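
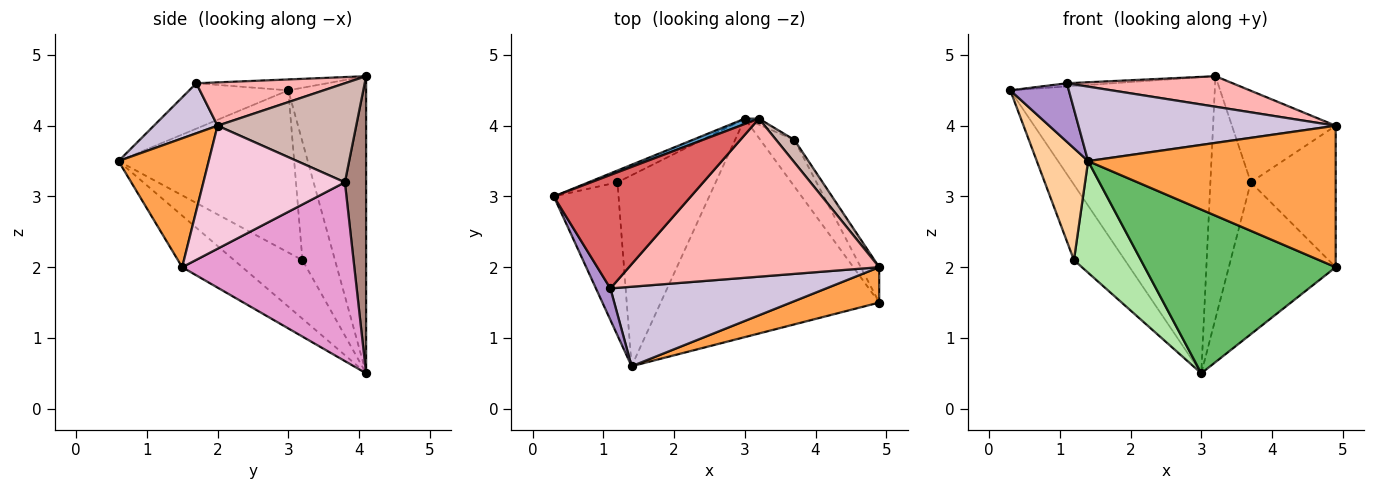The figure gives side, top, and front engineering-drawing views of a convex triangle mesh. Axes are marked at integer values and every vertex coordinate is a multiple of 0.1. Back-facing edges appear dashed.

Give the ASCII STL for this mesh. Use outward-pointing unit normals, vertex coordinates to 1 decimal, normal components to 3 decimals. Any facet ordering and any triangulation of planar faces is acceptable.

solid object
 facet normal -0.356 0.934 0.017
  outer loop
   vertex 3.0 4.1 0.5
   vertex 0.3 3.0 4.5
   vertex 3.2 4.1 4.7
  endloop
 endfacet
 facet normal -0.534 0.835 -0.131
  outer loop
   vertex 1.2 3.2 2.1
   vertex 0.3 3.0 4.5
   vertex 3.0 4.1 0.5
  endloop
 endfacet
 facet normal 0.333 -0.915 0.229
  outer loop
   vertex 1.4 0.6 3.5
   vertex 4.9 1.5 2.0
   vertex 4.9 2.0 4.0
  endloop
 endfacet
 facet normal -0.896 -0.262 -0.358
  outer loop
   vertex 1.4 0.6 3.5
   vertex 0.3 3.0 4.5
   vertex 1.2 3.2 2.1
  endloop
 endfacet
 facet normal -0.186 -0.589 -0.786
  outer loop
   vertex 1.4 0.6 3.5
   vertex 3.0 4.1 0.5
   vertex 4.9 1.5 2.0
  endloop
 endfacet
 facet normal -0.458 -0.449 -0.768
  outer loop
   vertex 1.4 0.6 3.5
   vertex 1.2 3.2 2.1
   vertex 3.0 4.1 0.5
  endloop
 endfacet
 facet normal -0.079 0.028 0.996
  outer loop
   vertex 1.1 1.7 4.6
   vertex 3.2 4.1 4.7
   vertex 0.3 3.0 4.5
  endloop
 endfacet
 facet normal 0.168 -0.187 0.968
  outer loop
   vertex 1.1 1.7 4.6
   vertex 4.9 2.0 4.0
   vertex 3.2 4.1 4.7
  endloop
 endfacet
 facet normal -0.830 -0.491 0.264
  outer loop
   vertex 1.1 1.7 4.6
   vertex 0.3 3.0 4.5
   vertex 1.4 0.6 3.5
  endloop
 endfacet
 facet normal 0.167 -0.674 0.720
  outer loop
   vertex 1.1 1.7 4.6
   vertex 1.4 0.6 3.5
   vertex 4.9 2.0 4.0
  endloop
 endfacet
 facet normal 0.465 0.885 -0.022
  outer loop
   vertex 3.7 3.8 3.2
   vertex 3.0 4.1 0.5
   vertex 3.2 4.1 4.7
  endloop
 endfacet
 facet normal 0.792 0.593 0.145
  outer loop
   vertex 3.7 3.8 3.2
   vertex 3.2 4.1 4.7
   vertex 4.9 2.0 4.0
  endloop
 endfacet
 facet normal 0.839 0.521 -0.160
  outer loop
   vertex 3.7 3.8 3.2
   vertex 4.9 1.5 2.0
   vertex 3.0 4.1 0.5
  endloop
 endfacet
 facet normal 0.850 0.510 -0.128
  outer loop
   vertex 3.7 3.8 3.2
   vertex 4.9 2.0 4.0
   vertex 4.9 1.5 2.0
  endloop
 endfacet
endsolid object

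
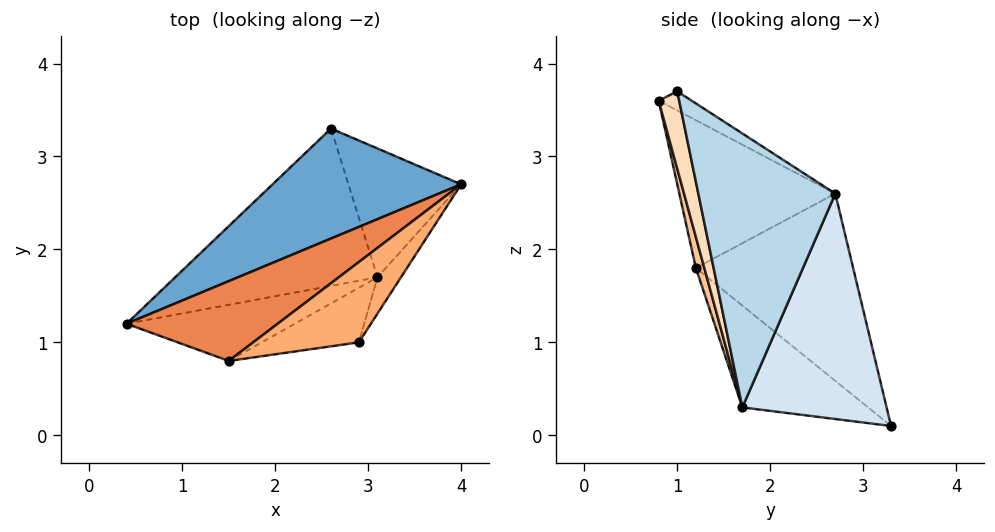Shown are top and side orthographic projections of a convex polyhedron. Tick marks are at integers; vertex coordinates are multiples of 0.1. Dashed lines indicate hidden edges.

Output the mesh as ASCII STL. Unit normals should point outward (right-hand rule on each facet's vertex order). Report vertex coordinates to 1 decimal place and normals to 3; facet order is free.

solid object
 facet normal -0.427 0.795 0.430
  outer loop
   vertex 2.6 3.3 0.1
   vertex 0.4 1.2 1.8
   vertex 4.0 2.7 2.6
  endloop
 endfacet
 facet normal -0.436 -0.244 -0.866
  outer loop
   vertex 3.1 1.7 0.3
   vertex 0.4 1.2 1.8
   vertex 2.6 3.3 0.1
  endloop
 endfacet
 facet normal 0.816 -0.573 -0.070
  outer loop
   vertex 3.1 1.7 0.3
   vertex 4.0 2.7 2.6
   vertex 2.9 1.0 3.7
  endloop
 endfacet
 facet normal 0.873 0.218 -0.436
  outer loop
   vertex 3.1 1.7 0.3
   vertex 2.6 3.3 0.1
   vertex 4.0 2.7 2.6
  endloop
 endfacet
 facet normal -0.427 0.792 0.437
  outer loop
   vertex 1.5 0.8 3.6
   vertex 4.0 2.7 2.6
   vertex 0.4 1.2 1.8
  endloop
 endfacet
 facet normal -0.142 0.601 0.787
  outer loop
   vertex 1.5 0.8 3.6
   vertex 2.9 1.0 3.7
   vertex 4.0 2.7 2.6
  endloop
 endfacet
 facet normal 0.045 -0.969 -0.243
  outer loop
   vertex 1.5 0.8 3.6
   vertex 0.4 1.2 1.8
   vertex 3.1 1.7 0.3
  endloop
 endfacet
 facet normal 0.152 -0.970 -0.191
  outer loop
   vertex 1.5 0.8 3.6
   vertex 3.1 1.7 0.3
   vertex 2.9 1.0 3.7
  endloop
 endfacet
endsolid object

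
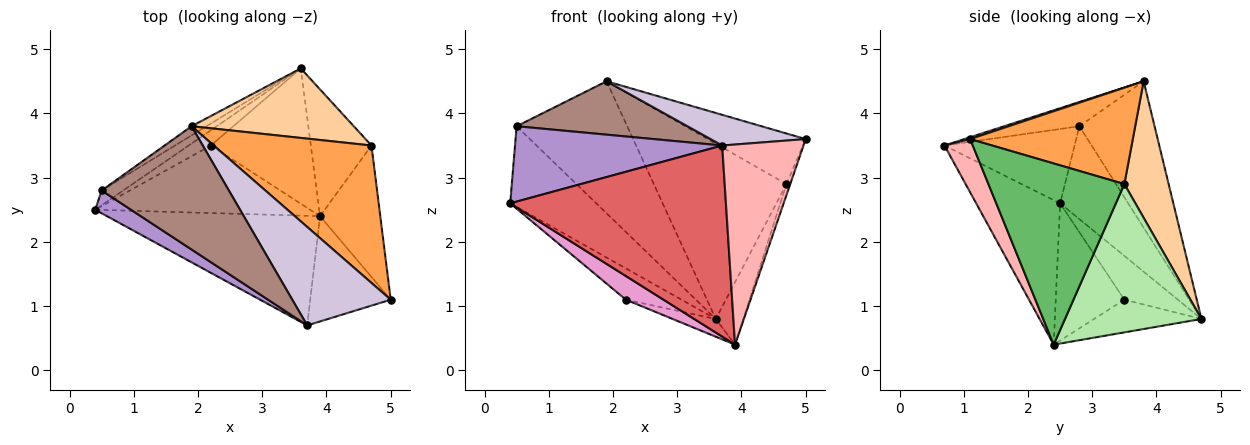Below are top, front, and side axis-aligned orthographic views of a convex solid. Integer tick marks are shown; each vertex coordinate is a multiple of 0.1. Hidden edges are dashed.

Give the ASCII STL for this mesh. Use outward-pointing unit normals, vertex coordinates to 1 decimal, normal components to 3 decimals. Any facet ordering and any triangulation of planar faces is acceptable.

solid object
 facet normal -0.614 0.776 -0.143
  outer loop
   vertex 0.5 2.8 3.8
   vertex 3.6 4.7 0.8
   vertex 0.4 2.5 2.6
  endloop
 endfacet
 facet normal -0.561 0.826 -0.057
  outer loop
   vertex 0.5 2.8 3.8
   vertex 1.9 3.8 4.5
   vertex 3.6 4.7 0.8
  endloop
 endfacet
 facet normal 0.497 0.300 0.814
  outer loop
   vertex 4.7 3.5 2.9
   vertex 1.9 3.8 4.5
   vertex 5.0 1.1 3.6
  endloop
 endfacet
 facet normal 0.296 0.888 0.352
  outer loop
   vertex 4.7 3.5 2.9
   vertex 3.6 4.7 0.8
   vertex 1.9 3.8 4.5
  endloop
 endfacet
 facet normal 0.949 0.027 -0.315
  outer loop
   vertex 4.7 3.5 2.9
   vertex 5.0 1.1 3.6
   vertex 3.9 2.4 0.4
  endloop
 endfacet
 facet normal 0.910 0.183 -0.372
  outer loop
   vertex 4.7 3.5 2.9
   vertex 3.9 2.4 0.4
   vertex 3.6 4.7 0.8
  endloop
 endfacet
 facet normal -0.320 -0.822 -0.471
  outer loop
   vertex 3.7 0.7 3.5
   vertex 0.4 2.5 2.6
   vertex 3.9 2.4 0.4
  endloop
 endfacet
 facet normal 0.294 -0.846 -0.445
  outer loop
   vertex 3.7 0.7 3.5
   vertex 3.9 2.4 0.4
   vertex 5.0 1.1 3.6
  endloop
 endfacet
 facet normal -0.515 -0.820 0.248
  outer loop
   vertex 3.7 0.7 3.5
   vertex 0.5 2.8 3.8
   vertex 0.4 2.5 2.6
  endloop
 endfacet
 facet normal 0.018 -0.297 0.955
  outer loop
   vertex 3.7 0.7 3.5
   vertex 5.0 1.1 3.6
   vertex 1.9 3.8 4.5
  endloop
 endfacet
 facet normal -0.172 -0.392 0.904
  outer loop
   vertex 3.7 0.7 3.5
   vertex 1.9 3.8 4.5
   vertex 0.5 2.8 3.8
  endloop
 endfacet
 facet normal -0.654 0.680 -0.331
  outer loop
   vertex 2.2 3.5 1.1
   vertex 0.4 2.5 2.6
   vertex 3.6 4.7 0.8
  endloop
 endfacet
 facet normal -0.516 -0.283 -0.808
  outer loop
   vertex 2.2 3.5 1.1
   vertex 3.9 2.4 0.4
   vertex 0.4 2.5 2.6
  endloop
 endfacet
 facet normal -0.308 0.124 -0.943
  outer loop
   vertex 2.2 3.5 1.1
   vertex 3.6 4.7 0.8
   vertex 3.9 2.4 0.4
  endloop
 endfacet
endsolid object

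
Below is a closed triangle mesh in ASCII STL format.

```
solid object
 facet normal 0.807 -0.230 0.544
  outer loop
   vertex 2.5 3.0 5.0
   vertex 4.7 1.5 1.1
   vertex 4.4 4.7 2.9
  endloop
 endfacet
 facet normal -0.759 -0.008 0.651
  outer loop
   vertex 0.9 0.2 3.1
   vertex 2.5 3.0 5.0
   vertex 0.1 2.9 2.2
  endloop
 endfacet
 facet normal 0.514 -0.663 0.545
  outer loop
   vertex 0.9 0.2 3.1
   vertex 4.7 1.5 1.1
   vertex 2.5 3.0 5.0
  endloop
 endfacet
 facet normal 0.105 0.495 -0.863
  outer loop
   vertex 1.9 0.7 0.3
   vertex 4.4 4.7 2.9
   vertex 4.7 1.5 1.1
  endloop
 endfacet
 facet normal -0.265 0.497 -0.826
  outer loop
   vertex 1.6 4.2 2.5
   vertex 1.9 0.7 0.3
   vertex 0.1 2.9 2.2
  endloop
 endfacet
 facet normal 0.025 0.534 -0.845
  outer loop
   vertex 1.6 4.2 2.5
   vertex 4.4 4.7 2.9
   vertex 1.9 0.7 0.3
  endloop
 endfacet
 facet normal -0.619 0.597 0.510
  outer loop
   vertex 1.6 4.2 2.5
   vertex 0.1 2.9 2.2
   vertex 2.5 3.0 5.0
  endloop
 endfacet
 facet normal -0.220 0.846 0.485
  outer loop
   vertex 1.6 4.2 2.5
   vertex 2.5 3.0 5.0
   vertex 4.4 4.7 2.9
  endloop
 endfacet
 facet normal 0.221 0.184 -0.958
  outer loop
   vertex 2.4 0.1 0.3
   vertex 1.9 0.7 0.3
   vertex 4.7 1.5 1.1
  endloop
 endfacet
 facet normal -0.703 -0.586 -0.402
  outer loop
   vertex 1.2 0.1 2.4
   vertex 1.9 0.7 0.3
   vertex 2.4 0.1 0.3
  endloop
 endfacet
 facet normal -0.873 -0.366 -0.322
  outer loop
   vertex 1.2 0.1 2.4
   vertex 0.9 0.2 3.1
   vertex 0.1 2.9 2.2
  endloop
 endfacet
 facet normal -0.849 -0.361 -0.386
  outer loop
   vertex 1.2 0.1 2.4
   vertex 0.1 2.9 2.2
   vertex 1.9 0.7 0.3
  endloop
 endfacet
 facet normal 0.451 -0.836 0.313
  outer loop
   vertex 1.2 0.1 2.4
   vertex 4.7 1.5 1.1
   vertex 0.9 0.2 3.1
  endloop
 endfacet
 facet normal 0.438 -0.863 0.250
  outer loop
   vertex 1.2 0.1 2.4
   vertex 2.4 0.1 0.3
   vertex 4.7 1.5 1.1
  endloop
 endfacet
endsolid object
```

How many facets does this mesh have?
14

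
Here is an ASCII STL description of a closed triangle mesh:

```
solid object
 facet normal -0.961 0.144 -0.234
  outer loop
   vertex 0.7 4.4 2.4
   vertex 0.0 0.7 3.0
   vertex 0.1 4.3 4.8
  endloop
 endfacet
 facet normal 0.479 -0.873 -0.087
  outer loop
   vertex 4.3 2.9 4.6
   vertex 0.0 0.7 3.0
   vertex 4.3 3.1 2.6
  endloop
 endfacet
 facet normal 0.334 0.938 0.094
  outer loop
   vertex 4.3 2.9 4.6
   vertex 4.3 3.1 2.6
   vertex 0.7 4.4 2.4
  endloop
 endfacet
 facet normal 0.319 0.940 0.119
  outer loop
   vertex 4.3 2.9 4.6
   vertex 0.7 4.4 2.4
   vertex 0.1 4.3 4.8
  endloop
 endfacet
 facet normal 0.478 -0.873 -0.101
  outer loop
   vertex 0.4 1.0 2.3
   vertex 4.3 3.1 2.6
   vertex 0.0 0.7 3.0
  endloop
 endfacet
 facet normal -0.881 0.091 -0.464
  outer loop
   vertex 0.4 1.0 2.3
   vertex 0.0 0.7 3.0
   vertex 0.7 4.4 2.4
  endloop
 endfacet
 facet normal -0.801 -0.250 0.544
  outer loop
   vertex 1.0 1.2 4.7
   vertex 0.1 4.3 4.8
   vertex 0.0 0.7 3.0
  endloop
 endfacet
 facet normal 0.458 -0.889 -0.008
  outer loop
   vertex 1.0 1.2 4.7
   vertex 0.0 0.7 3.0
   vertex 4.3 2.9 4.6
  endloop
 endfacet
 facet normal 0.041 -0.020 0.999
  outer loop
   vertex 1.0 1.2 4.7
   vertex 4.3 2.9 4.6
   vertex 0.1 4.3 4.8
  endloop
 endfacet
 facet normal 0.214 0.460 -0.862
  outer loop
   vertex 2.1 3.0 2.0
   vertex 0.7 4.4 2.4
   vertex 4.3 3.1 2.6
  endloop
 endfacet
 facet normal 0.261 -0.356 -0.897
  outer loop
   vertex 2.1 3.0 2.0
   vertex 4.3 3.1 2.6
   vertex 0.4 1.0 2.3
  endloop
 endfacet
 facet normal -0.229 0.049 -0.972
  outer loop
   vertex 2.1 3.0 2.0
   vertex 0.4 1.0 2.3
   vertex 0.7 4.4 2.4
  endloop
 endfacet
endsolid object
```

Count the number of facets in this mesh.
12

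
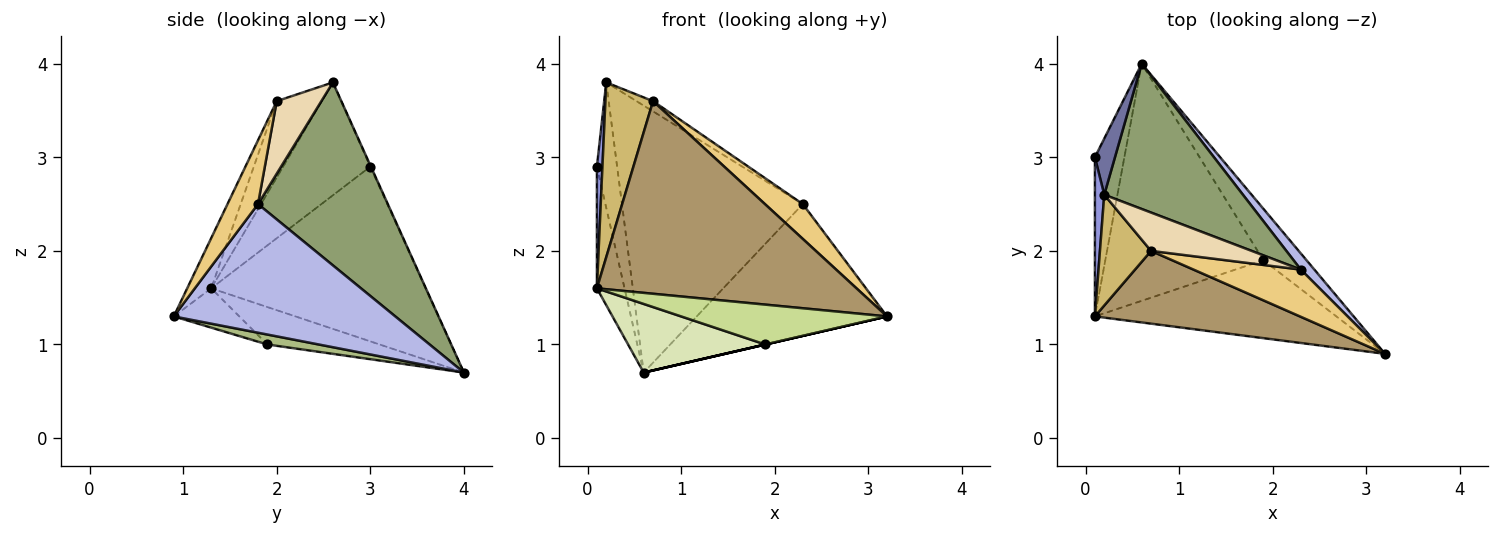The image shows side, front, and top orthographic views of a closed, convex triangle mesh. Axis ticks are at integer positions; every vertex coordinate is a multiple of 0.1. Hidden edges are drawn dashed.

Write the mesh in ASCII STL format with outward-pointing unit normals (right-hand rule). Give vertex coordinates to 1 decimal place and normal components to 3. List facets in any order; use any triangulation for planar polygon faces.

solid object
 facet normal -0.027 0.912 0.409
  outer loop
   vertex 0.2 2.6 3.8
   vertex 0.6 4.0 0.7
   vertex 0.1 3.0 2.9
  endloop
 endfacet
 facet normal -0.978 0.126 -0.165
  outer loop
   vertex 0.1 1.3 1.6
   vertex 0.1 3.0 2.9
   vertex 0.6 4.0 0.7
  endloop
 endfacet
 facet normal -0.995 -0.063 0.082
  outer loop
   vertex 0.1 1.3 1.6
   vertex 0.2 2.6 3.8
   vertex 0.1 3.0 2.9
  endloop
 endfacet
 facet normal 0.756 0.650 0.080
  outer loop
   vertex 2.3 1.8 2.5
   vertex 3.2 0.9 1.3
   vertex 0.6 4.0 0.7
  endloop
 endfacet
 facet normal 0.533 0.743 0.404
  outer loop
   vertex 2.3 1.8 2.5
   vertex 0.6 4.0 0.7
   vertex 0.2 2.6 3.8
  endloop
 endfacet
 facet normal 0.225 0.000 -0.974
  outer loop
   vertex 1.9 1.9 1.0
   vertex 0.6 4.0 0.7
   vertex 3.2 0.9 1.3
  endloop
 endfacet
 facet normal -0.143 -0.451 -0.881
  outer loop
   vertex 1.9 1.9 1.0
   vertex 3.2 0.9 1.3
   vertex 0.1 1.3 1.6
  endloop
 endfacet
 facet normal -0.222 -0.271 -0.937
  outer loop
   vertex 1.9 1.9 1.0
   vertex 0.1 1.3 1.6
   vertex 0.6 4.0 0.7
  endloop
 endfacet
 facet normal -0.086 -0.932 0.352
  outer loop
   vertex 0.7 2.0 3.6
   vertex 0.1 1.3 1.6
   vertex 3.2 0.9 1.3
  endloop
 endfacet
 facet normal -0.624 -0.660 0.418
  outer loop
   vertex 0.7 2.0 3.6
   vertex 0.2 2.6 3.8
   vertex 0.1 1.3 1.6
  endloop
 endfacet
 facet normal 0.432 -0.536 0.726
  outer loop
   vertex 0.7 2.0 3.6
   vertex 3.2 0.9 1.3
   vertex 2.3 1.8 2.5
  endloop
 endfacet
 facet normal 0.572 0.212 0.793
  outer loop
   vertex 0.7 2.0 3.6
   vertex 2.3 1.8 2.5
   vertex 0.2 2.6 3.8
  endloop
 endfacet
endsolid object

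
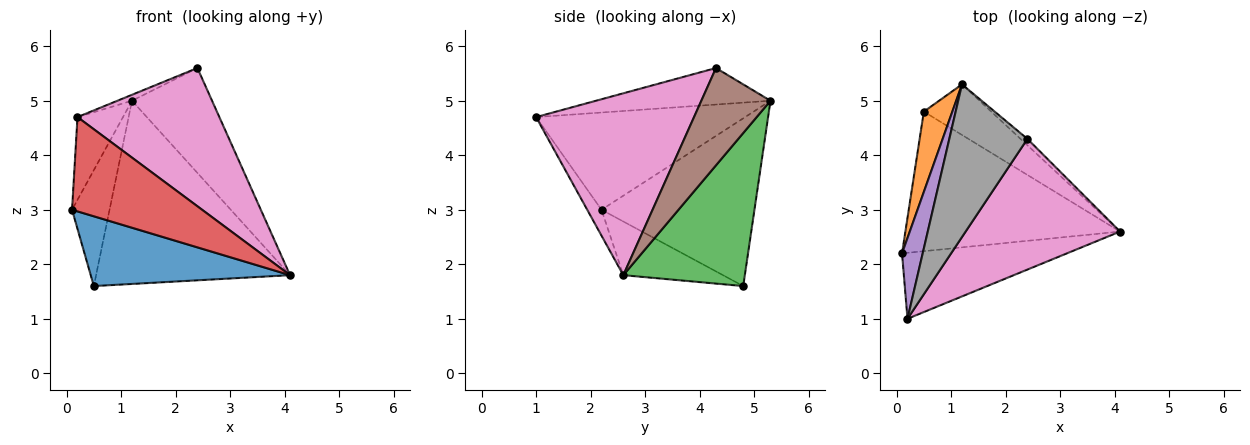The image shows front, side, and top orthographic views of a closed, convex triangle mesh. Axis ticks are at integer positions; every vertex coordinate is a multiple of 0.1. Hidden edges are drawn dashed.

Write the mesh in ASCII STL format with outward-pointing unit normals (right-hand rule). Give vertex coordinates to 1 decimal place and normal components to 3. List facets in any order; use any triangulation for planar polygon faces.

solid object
 facet normal -0.218 -0.436 -0.873
  outer loop
   vertex 0.5 4.8 1.6
   vertex 4.1 2.6 1.8
   vertex 0.1 2.2 3.0
  endloop
 endfacet
 facet normal -0.958 0.235 0.163
  outer loop
   vertex 0.5 4.8 1.6
   vertex 0.1 2.2 3.0
   vertex 1.2 5.3 5.0
  endloop
 endfacet
 facet normal 0.517 0.825 -0.228
  outer loop
   vertex 0.5 4.8 1.6
   vertex 1.2 5.3 5.0
   vertex 4.1 2.6 1.8
  endloop
 endfacet
 facet normal -0.090 -0.816 -0.571
  outer loop
   vertex 0.2 1.0 4.7
   vertex 0.1 2.2 3.0
   vertex 4.1 2.6 1.8
  endloop
 endfacet
 facet normal -0.957 0.208 0.203
  outer loop
   vertex 0.2 1.0 4.7
   vertex 1.2 5.3 5.0
   vertex 0.1 2.2 3.0
  endloop
 endfacet
 facet normal 0.653 0.756 -0.046
  outer loop
   vertex 2.4 4.3 5.6
   vertex 4.1 2.6 1.8
   vertex 1.2 5.3 5.0
  endloop
 endfacet
 facet normal 0.629 -0.565 0.534
  outer loop
   vertex 2.4 4.3 5.6
   vertex 0.2 1.0 4.7
   vertex 4.1 2.6 1.8
  endloop
 endfacet
 facet normal -0.423 0.035 0.905
  outer loop
   vertex 2.4 4.3 5.6
   vertex 1.2 5.3 5.0
   vertex 0.2 1.0 4.7
  endloop
 endfacet
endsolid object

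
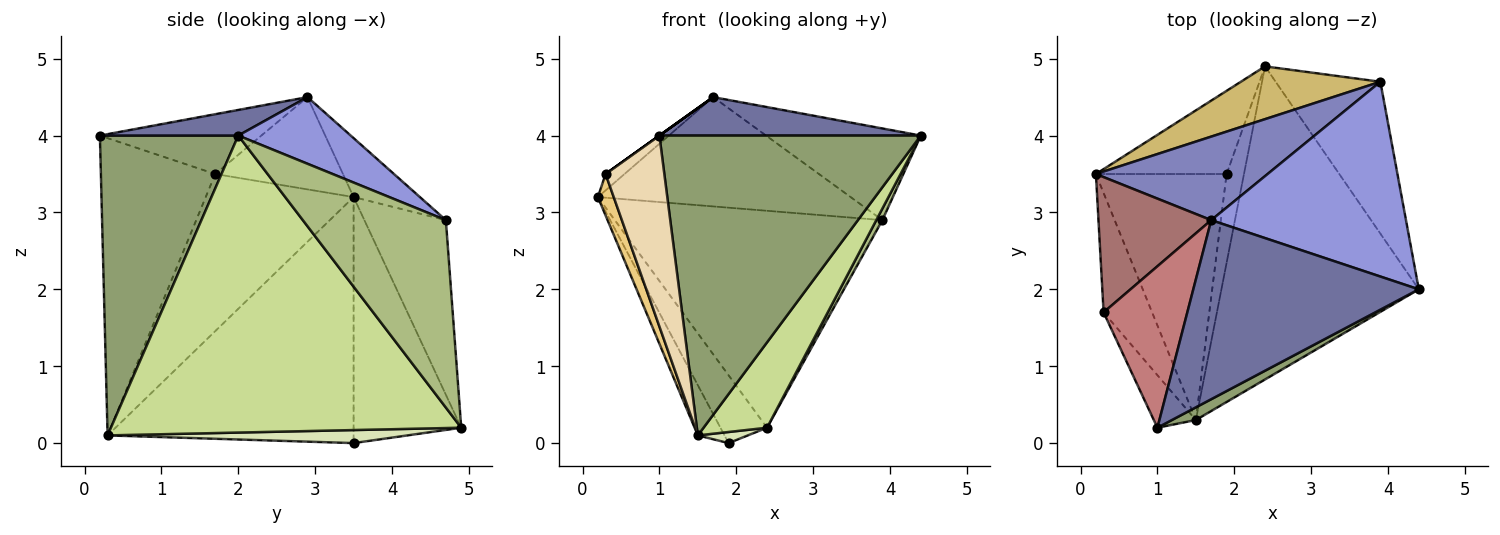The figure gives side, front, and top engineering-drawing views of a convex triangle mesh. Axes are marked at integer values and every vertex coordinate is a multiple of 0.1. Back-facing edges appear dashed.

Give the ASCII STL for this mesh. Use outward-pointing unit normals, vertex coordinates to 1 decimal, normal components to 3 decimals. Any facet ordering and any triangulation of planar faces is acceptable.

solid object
 facet normal 0.110 -0.209 0.972
  outer loop
   vertex 1.7 2.9 4.5
   vertex 1.0 0.2 4.0
   vertex 4.4 2.0 4.0
  endloop
 endfacet
 facet normal -0.204 0.778 0.594
  outer loop
   vertex 1.7 2.9 4.5
   vertex 3.9 4.7 2.9
   vertex 0.2 3.5 3.2
  endloop
 endfacet
 facet normal 0.296 0.407 0.864
  outer loop
   vertex 1.7 2.9 4.5
   vertex 4.4 2.0 4.0
   vertex 3.9 4.7 2.9
  endloop
 endfacet
 facet normal -0.879 0.095 -0.467
  outer loop
   vertex 1.5 0.3 0.1
   vertex 0.2 3.5 3.2
   vertex 1.9 3.5 0.0
  endloop
 endfacet
 facet normal 0.468 -0.883 0.037
  outer loop
   vertex 1.5 0.3 0.1
   vertex 4.4 2.0 4.0
   vertex 1.0 0.2 4.0
  endloop
 endfacet
 facet normal 0.872 -0.037 -0.487
  outer loop
   vertex 2.4 4.9 0.2
   vertex 3.9 4.7 2.9
   vertex 4.4 2.0 4.0
  endloop
 endfacet
 facet normal 0.824 -0.149 -0.547
  outer loop
   vertex 2.4 4.9 0.2
   vertex 4.4 2.0 4.0
   vertex 1.5 0.3 0.1
  endloop
 endfacet
 facet normal 0.597 -0.100 -0.796
  outer loop
   vertex 2.4 4.9 0.2
   vertex 1.5 0.3 0.1
   vertex 1.9 3.5 0.0
  endloop
 endfacet
 facet normal -0.825 0.357 -0.438
  outer loop
   vertex 2.4 4.9 0.2
   vertex 1.9 3.5 0.0
   vertex 0.2 3.5 3.2
  endloop
 endfacet
 facet normal -0.284 0.932 0.227
  outer loop
   vertex 2.4 4.9 0.2
   vertex 0.2 3.5 3.2
   vertex 3.9 4.7 2.9
  endloop
 endfacet
 facet normal -0.951 -0.102 -0.294
  outer loop
   vertex 0.3 1.7 3.5
   vertex 0.2 3.5 3.2
   vertex 1.5 0.3 0.1
  endloop
 endfacet
 facet normal -0.883 -0.453 -0.125
  outer loop
   vertex 0.3 1.7 3.5
   vertex 1.5 0.3 0.1
   vertex 1.0 0.2 4.0
  endloop
 endfacet
 facet normal -0.630 0.093 0.771
  outer loop
   vertex 0.3 1.7 3.5
   vertex 1.7 2.9 4.5
   vertex 0.2 3.5 3.2
  endloop
 endfacet
 facet normal -0.581 0.000 0.814
  outer loop
   vertex 0.3 1.7 3.5
   vertex 1.0 0.2 4.0
   vertex 1.7 2.9 4.5
  endloop
 endfacet
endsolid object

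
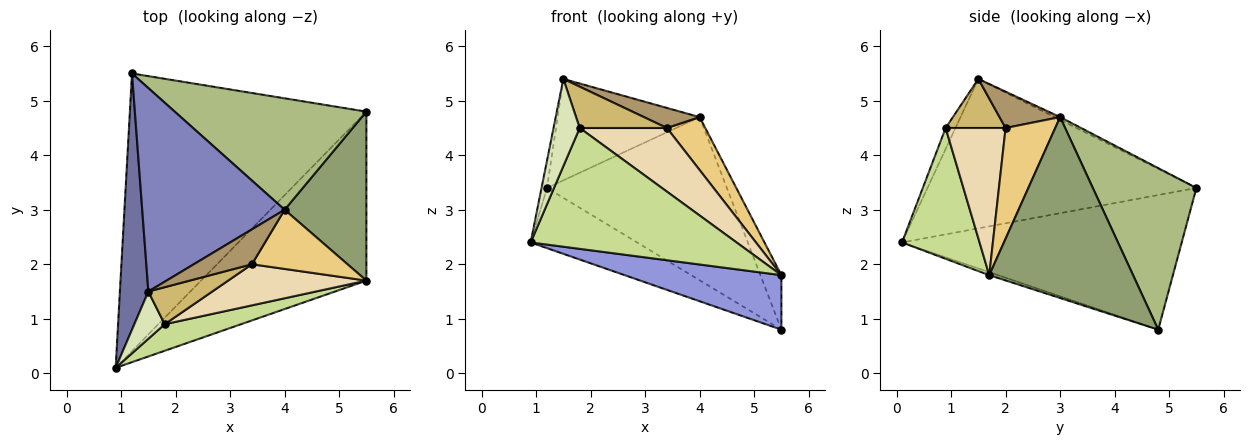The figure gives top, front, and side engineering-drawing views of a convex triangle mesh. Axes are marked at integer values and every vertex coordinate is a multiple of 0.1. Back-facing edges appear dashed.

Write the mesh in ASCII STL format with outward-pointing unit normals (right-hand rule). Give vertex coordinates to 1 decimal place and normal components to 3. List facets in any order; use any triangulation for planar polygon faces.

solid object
 facet normal -0.982 0.020 0.187
  outer loop
   vertex 1.5 1.5 5.4
   vertex 1.2 5.5 3.4
   vertex 0.9 0.1 2.4
  endloop
 endfacet
 facet normal -0.017 0.446 0.895
  outer loop
   vertex 4.0 3.0 4.7
   vertex 1.2 5.5 3.4
   vertex 1.5 1.5 5.4
  endloop
 endfacet
 facet normal -0.017 -0.307 -0.952
  outer loop
   vertex 5.5 4.8 0.8
   vertex 5.5 1.7 1.8
   vertex 0.9 0.1 2.4
  endloop
 endfacet
 facet normal -0.486 0.185 -0.854
  outer loop
   vertex 5.5 4.8 0.8
   vertex 0.9 0.1 2.4
   vertex 1.2 5.5 3.4
  endloop
 endfacet
 facet normal 0.903 0.132 0.408
  outer loop
   vertex 5.5 4.8 0.8
   vertex 4.0 3.0 4.7
   vertex 5.5 1.7 1.8
  endloop
 endfacet
 facet normal 0.429 0.746 0.509
  outer loop
   vertex 5.5 4.8 0.8
   vertex 1.2 5.5 3.4
   vertex 4.0 3.0 4.7
  endloop
 endfacet
 facet normal 0.345 -0.917 0.201
  outer loop
   vertex 1.8 0.9 4.5
   vertex 0.9 0.1 2.4
   vertex 5.5 1.7 1.8
  endloop
 endfacet
 facet normal -0.313 -0.835 0.452
  outer loop
   vertex 1.8 0.9 4.5
   vertex 1.5 1.5 5.4
   vertex 0.9 0.1 2.4
  endloop
 endfacet
 facet normal 0.476 -0.438 0.762
  outer loop
   vertex 3.4 2.0 4.5
   vertex 4.0 3.0 4.7
   vertex 1.5 1.5 5.4
  endloop
 endfacet
 facet normal 0.456 -0.663 0.594
  outer loop
   vertex 3.4 2.0 4.5
   vertex 1.5 1.5 5.4
   vertex 1.8 0.9 4.5
  endloop
 endfacet
 facet normal 0.653 -0.505 0.564
  outer loop
   vertex 3.4 2.0 4.5
   vertex 5.5 1.7 1.8
   vertex 4.0 3.0 4.7
  endloop
 endfacet
 facet normal 0.500 -0.727 0.470
  outer loop
   vertex 3.4 2.0 4.5
   vertex 1.8 0.9 4.5
   vertex 5.5 1.7 1.8
  endloop
 endfacet
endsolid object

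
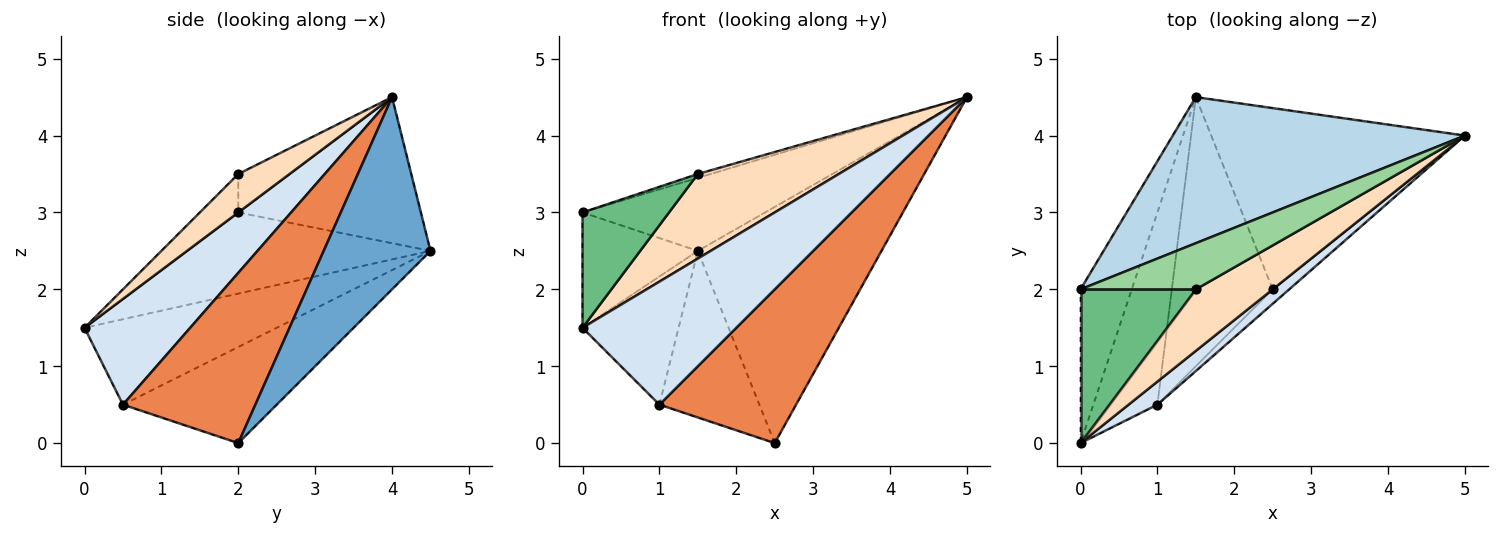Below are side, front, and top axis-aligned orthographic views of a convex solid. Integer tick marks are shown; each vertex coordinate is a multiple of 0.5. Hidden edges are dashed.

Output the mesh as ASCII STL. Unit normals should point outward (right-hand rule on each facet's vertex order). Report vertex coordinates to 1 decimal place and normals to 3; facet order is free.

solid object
 facet normal 0.419 0.720 -0.553
  outer loop
   vertex 2.5 2.0 0.0
   vertex 1.5 4.5 2.5
   vertex 5.0 4.0 4.5
  endloop
 endfacet
 facet normal -0.785 0.372 -0.496
  outer loop
   vertex 0.0 2.0 3.0
   vertex 1.5 4.5 2.5
   vertex 0.0 0.0 1.5
  endloop
 endfacet
 facet normal -0.408 0.408 0.816
  outer loop
   vertex 0.0 2.0 3.0
   vertex 5.0 4.0 4.5
   vertex 1.5 4.5 2.5
  endloop
 endfacet
 facet normal 0.560 -0.814 0.153
  outer loop
   vertex 1.0 0.5 0.5
   vertex 5.0 4.0 4.5
   vertex 0.0 0.0 1.5
  endloop
 endfacet
 facet normal 0.694 -0.717 -0.067
  outer loop
   vertex 1.0 0.5 0.5
   vertex 2.5 2.0 0.0
   vertex 5.0 4.0 4.5
  endloop
 endfacet
 facet normal -0.743 0.371 -0.557
  outer loop
   vertex 1.0 0.5 0.5
   vertex 0.0 0.0 1.5
   vertex 1.5 4.5 2.5
  endloop
 endfacet
 facet normal -0.629 0.409 -0.661
  outer loop
   vertex 1.0 0.5 0.5
   vertex 1.5 4.5 2.5
   vertex 2.5 2.0 0.0
  endloop
 endfacet
 facet normal 0.282 -0.776 0.564
  outer loop
   vertex 1.5 2.0 3.5
   vertex 0.0 0.0 1.5
   vertex 5.0 4.0 4.5
  endloop
 endfacet
 facet normal -0.258 -0.580 0.773
  outer loop
   vertex 1.5 2.0 3.5
   vertex 0.0 2.0 3.0
   vertex 0.0 0.0 1.5
  endloop
 endfacet
 facet normal -0.315 0.079 0.946
  outer loop
   vertex 1.5 2.0 3.5
   vertex 5.0 4.0 4.5
   vertex 0.0 2.0 3.0
  endloop
 endfacet
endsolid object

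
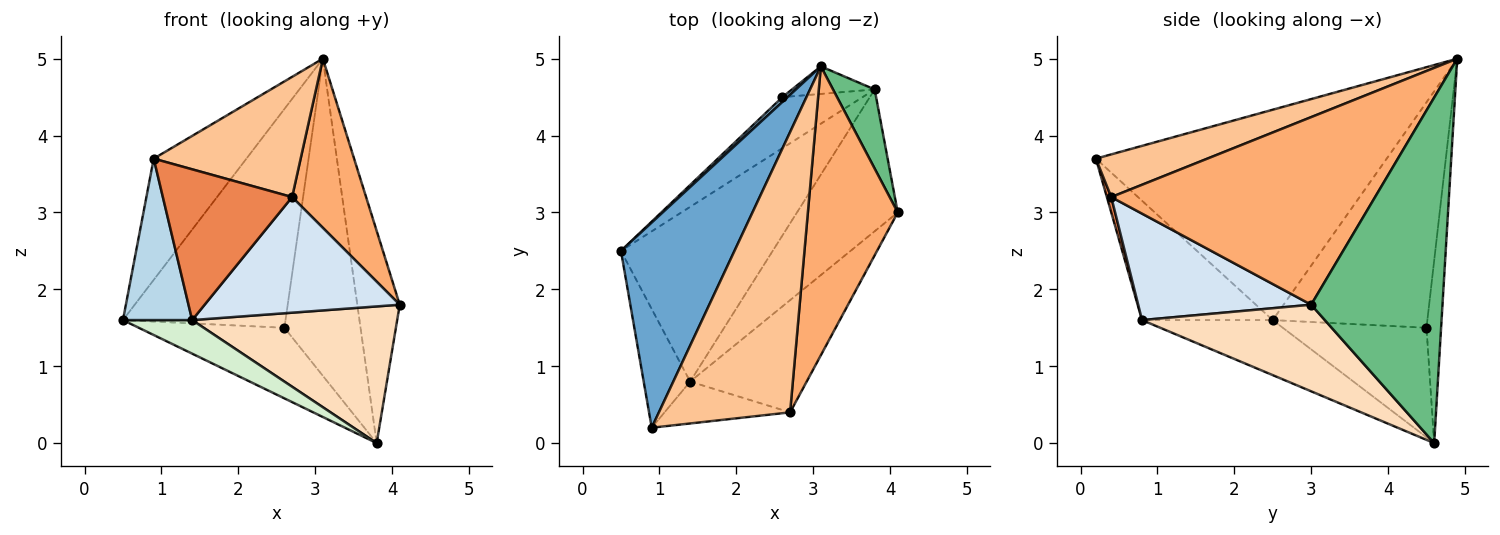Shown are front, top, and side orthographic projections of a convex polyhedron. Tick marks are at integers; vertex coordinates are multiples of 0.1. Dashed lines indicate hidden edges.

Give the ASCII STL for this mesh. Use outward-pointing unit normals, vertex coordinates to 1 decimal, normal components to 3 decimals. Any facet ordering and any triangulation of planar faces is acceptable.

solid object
 facet normal -0.847 0.270 0.457
  outer loop
   vertex 3.1 4.9 5.0
   vertex 0.5 2.5 1.6
   vertex 0.9 0.2 3.7
  endloop
 endfacet
 facet normal -0.689 0.724 0.016
  outer loop
   vertex 2.6 4.5 1.5
   vertex 0.5 2.5 1.6
   vertex 3.1 4.9 5.0
  endloop
 endfacet
 facet normal -0.836 -0.442 -0.325
  outer loop
   vertex 1.4 0.8 1.6
   vertex 0.9 0.2 3.7
   vertex 0.5 2.5 1.6
  endloop
 endfacet
 facet normal 0.537 -0.605 -0.588
  outer loop
   vertex 2.7 0.4 3.2
   vertex 1.4 0.8 1.6
   vertex 4.1 3.0 1.8
  endloop
 endfacet
 facet normal 0.033 -0.963 -0.267
  outer loop
   vertex 2.7 0.4 3.2
   vertex 0.9 0.2 3.7
   vertex 1.4 0.8 1.6
  endloop
 endfacet
 facet normal 0.874 -0.245 0.419
  outer loop
   vertex 2.7 0.4 3.2
   vertex 4.1 3.0 1.8
   vertex 3.1 4.9 5.0
  endloop
 endfacet
 facet normal 0.287 -0.378 0.880
  outer loop
   vertex 2.7 0.4 3.2
   vertex 3.1 4.9 5.0
   vertex 0.9 0.2 3.7
  endloop
 endfacet
 facet normal 0.526 -0.590 -0.612
  outer loop
   vertex 3.8 4.6 0.0
   vertex 4.1 3.0 1.8
   vertex 1.4 0.8 1.6
  endloop
 endfacet
 facet normal 0.945 0.306 0.114
  outer loop
   vertex 3.8 4.6 0.0
   vertex 3.1 4.9 5.0
   vertex 4.1 3.0 1.8
  endloop
 endfacet
 facet normal -0.188 0.979 -0.085
  outer loop
   vertex 3.8 4.6 0.0
   vertex 2.6 4.5 1.5
   vertex 3.1 4.9 5.0
  endloop
 endfacet
 facet normal -0.625 0.633 -0.457
  outer loop
   vertex 3.8 4.6 0.0
   vertex 0.5 2.5 1.6
   vertex 2.6 4.5 1.5
  endloop
 endfacet
 facet normal -0.336 -0.178 -0.925
  outer loop
   vertex 3.8 4.6 0.0
   vertex 1.4 0.8 1.6
   vertex 0.5 2.5 1.6
  endloop
 endfacet
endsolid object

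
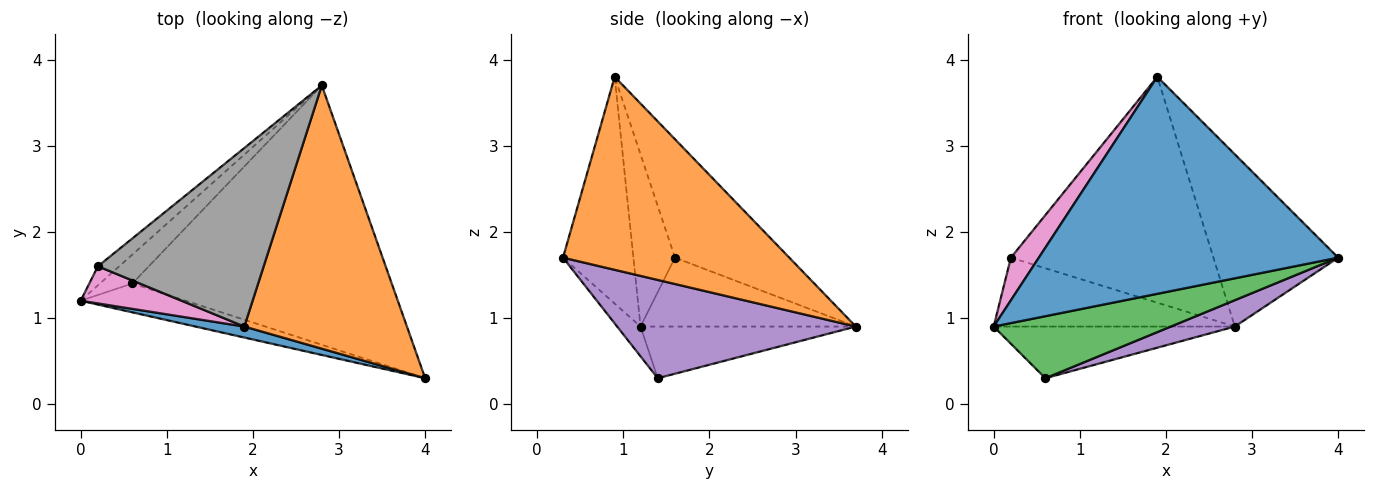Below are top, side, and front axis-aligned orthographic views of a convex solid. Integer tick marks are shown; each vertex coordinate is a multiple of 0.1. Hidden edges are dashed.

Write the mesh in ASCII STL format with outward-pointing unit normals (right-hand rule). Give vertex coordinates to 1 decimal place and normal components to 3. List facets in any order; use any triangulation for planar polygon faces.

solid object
 facet normal -0.229 -0.972 0.049
  outer loop
   vertex 1.9 0.9 3.8
   vertex 0.0 1.2 0.9
   vertex 4.0 0.3 1.7
  endloop
 endfacet
 facet normal 0.705 0.388 0.594
  outer loop
   vertex 1.9 0.9 3.8
   vertex 4.0 0.3 1.7
   vertex 2.8 3.7 0.9
  endloop
 endfacet
 facet normal -0.119 -0.900 -0.419
  outer loop
   vertex 0.6 1.4 0.3
   vertex 4.0 0.3 1.7
   vertex 0.0 1.2 0.9
  endloop
 endfacet
 facet normal -0.615 0.688 -0.385
  outer loop
   vertex 0.6 1.4 0.3
   vertex 0.0 1.2 0.9
   vertex 2.8 3.7 0.9
  endloop
 endfacet
 facet normal 0.353 -0.095 -0.931
  outer loop
   vertex 0.6 1.4 0.3
   vertex 2.8 3.7 0.9
   vertex 4.0 0.3 1.7
  endloop
 endfacet
 facet normal -0.652 0.731 -0.202
  outer loop
   vertex 0.2 1.6 1.7
   vertex 2.8 3.7 0.9
   vertex 0.0 1.2 0.9
  endloop
 endfacet
 facet normal -0.747 -0.501 0.437
  outer loop
   vertex 0.2 1.6 1.7
   vertex 0.0 1.2 0.9
   vertex 1.9 0.9 3.8
  endloop
 endfacet
 facet normal -0.405 0.717 0.567
  outer loop
   vertex 0.2 1.6 1.7
   vertex 1.9 0.9 3.8
   vertex 2.8 3.7 0.9
  endloop
 endfacet
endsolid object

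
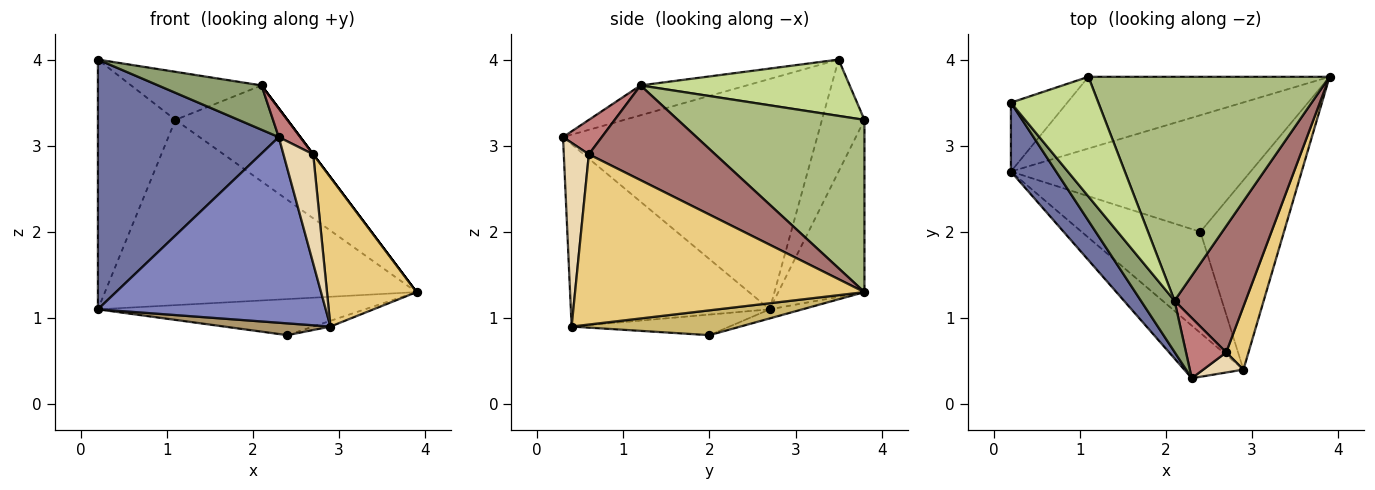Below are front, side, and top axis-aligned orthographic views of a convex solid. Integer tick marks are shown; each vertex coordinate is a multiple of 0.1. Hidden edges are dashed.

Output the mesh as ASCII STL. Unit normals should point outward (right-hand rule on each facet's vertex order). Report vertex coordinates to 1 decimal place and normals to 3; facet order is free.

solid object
 facet normal -0.805 -0.572 0.158
  outer loop
   vertex 0.2 3.5 4.0
   vertex 0.2 2.7 1.1
   vertex 2.3 0.3 3.1
  endloop
 endfacet
 facet normal -0.643 -0.737 -0.209
  outer loop
   vertex 2.9 0.4 0.9
   vertex 2.3 0.3 3.1
   vertex 0.2 2.7 1.1
  endloop
 endfacet
 facet normal -0.250 0.903 -0.349
  outer loop
   vertex 1.1 3.8 3.3
   vertex 3.9 3.8 1.3
   vertex 0.2 2.7 1.1
  endloop
 endfacet
 facet normal -0.467 0.852 -0.235
  outer loop
   vertex 1.1 3.8 3.3
   vertex 0.2 2.7 1.1
   vertex 0.2 3.5 4.0
  endloop
 endfacet
 facet normal -0.558 -0.543 0.628
  outer loop
   vertex 2.1 1.2 3.7
   vertex 0.2 3.5 4.0
   vertex 2.3 0.3 3.1
  endloop
 endfacet
 facet normal 0.549 0.329 0.768
  outer loop
   vertex 2.1 1.2 3.7
   vertex 3.9 3.8 1.3
   vertex 1.1 3.8 3.3
  endloop
 endfacet
 facet normal 0.513 0.320 0.797
  outer loop
   vertex 2.1 1.2 3.7
   vertex 1.1 3.8 3.3
   vertex 0.2 3.5 4.0
  endloop
 endfacet
 facet normal -0.036 0.295 -0.955
  outer loop
   vertex 2.4 2.0 0.8
   vertex 0.2 2.7 1.1
   vertex 3.9 3.8 1.3
  endloop
 endfacet
 facet normal -0.170 -0.114 -0.979
  outer loop
   vertex 2.4 2.0 0.8
   vertex 2.9 0.4 0.9
   vertex 0.2 2.7 1.1
  endloop
 endfacet
 facet normal 0.285 0.029 -0.958
  outer loop
   vertex 2.4 2.0 0.8
   vertex 3.9 3.8 1.3
   vertex 2.9 0.4 0.9
  endloop
 endfacet
 facet normal 0.948 -0.293 0.124
  outer loop
   vertex 2.7 0.6 2.9
   vertex 2.9 0.4 0.9
   vertex 3.9 3.8 1.3
  endloop
 endfacet
 facet normal 0.638 -0.757 0.140
  outer loop
   vertex 2.7 0.6 2.9
   vertex 2.3 0.3 3.1
   vertex 2.9 0.4 0.9
  endloop
 endfacet
 facet normal 0.800 0.000 0.600
  outer loop
   vertex 2.7 0.6 2.9
   vertex 3.9 3.8 1.3
   vertex 2.1 1.2 3.7
  endloop
 endfacet
 facet normal 0.612 -0.340 0.714
  outer loop
   vertex 2.7 0.6 2.9
   vertex 2.1 1.2 3.7
   vertex 2.3 0.3 3.1
  endloop
 endfacet
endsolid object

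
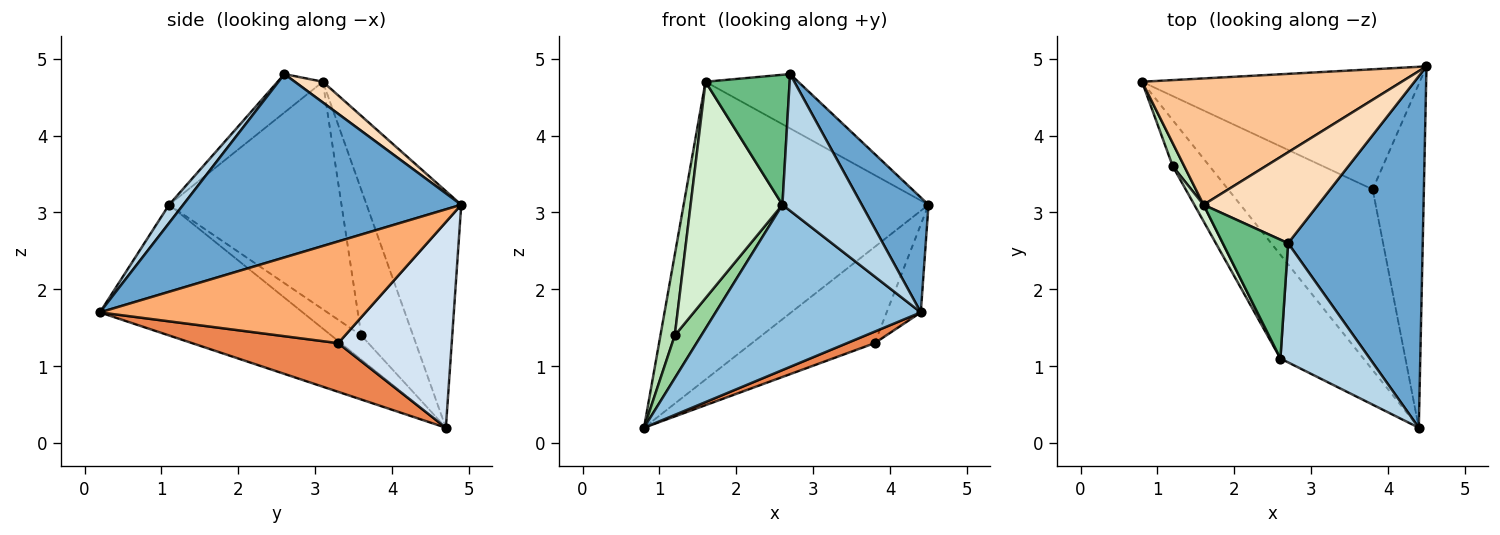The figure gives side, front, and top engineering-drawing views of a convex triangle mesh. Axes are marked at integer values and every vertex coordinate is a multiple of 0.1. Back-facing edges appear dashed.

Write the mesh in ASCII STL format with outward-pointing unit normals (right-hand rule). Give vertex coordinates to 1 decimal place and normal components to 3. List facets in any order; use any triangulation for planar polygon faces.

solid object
 facet normal 0.791 -0.190 0.581
  outer loop
   vertex 2.7 2.6 4.8
   vertex 4.4 0.2 1.7
   vertex 4.5 4.9 3.1
  endloop
 endfacet
 facet normal -0.642 -0.649 -0.408
  outer loop
   vertex 2.6 1.1 3.1
   vertex 0.8 4.7 0.2
   vertex 4.4 0.2 1.7
  endloop
 endfacet
 facet normal 0.133 -0.747 0.651
  outer loop
   vertex 2.6 1.1 3.1
   vertex 4.4 0.2 1.7
   vertex 2.7 2.6 4.8
  endloop
 endfacet
 facet normal 0.500 0.541 -0.676
  outer loop
   vertex 3.8 3.3 1.3
   vertex 0.8 4.7 0.2
   vertex 4.5 4.9 3.1
  endloop
 endfacet
 facet normal 0.319 -0.060 -0.946
  outer loop
   vertex 3.8 3.3 1.3
   vertex 4.4 0.2 1.7
   vertex 0.8 4.7 0.2
  endloop
 endfacet
 facet normal 0.887 0.114 -0.447
  outer loop
   vertex 3.8 3.3 1.3
   vertex 4.5 4.9 3.1
   vertex 4.4 0.2 1.7
  endloop
 endfacet
 facet normal -0.335 0.867 0.368
  outer loop
   vertex 1.6 3.1 4.7
   vertex 4.5 4.9 3.1
   vertex 0.8 4.7 0.2
  endloop
 endfacet
 facet normal 0.153 0.507 0.848
  outer loop
   vertex 1.6 3.1 4.7
   vertex 2.7 2.6 4.8
   vertex 4.5 4.9 3.1
  endloop
 endfacet
 facet normal -0.369 -0.686 0.627
  outer loop
   vertex 1.6 3.1 4.7
   vertex 2.6 1.1 3.1
   vertex 2.7 2.6 4.8
  endloop
 endfacet
 facet normal -0.705 -0.624 -0.337
  outer loop
   vertex 1.2 3.6 1.4
   vertex 0.8 4.7 0.2
   vertex 2.6 1.1 3.1
  endloop
 endfacet
 facet normal -0.961 -0.266 0.076
  outer loop
   vertex 1.2 3.6 1.4
   vertex 1.6 3.1 4.7
   vertex 0.8 4.7 0.2
  endloop
 endfacet
 facet normal -0.882 -0.470 0.036
  outer loop
   vertex 1.2 3.6 1.4
   vertex 2.6 1.1 3.1
   vertex 1.6 3.1 4.7
  endloop
 endfacet
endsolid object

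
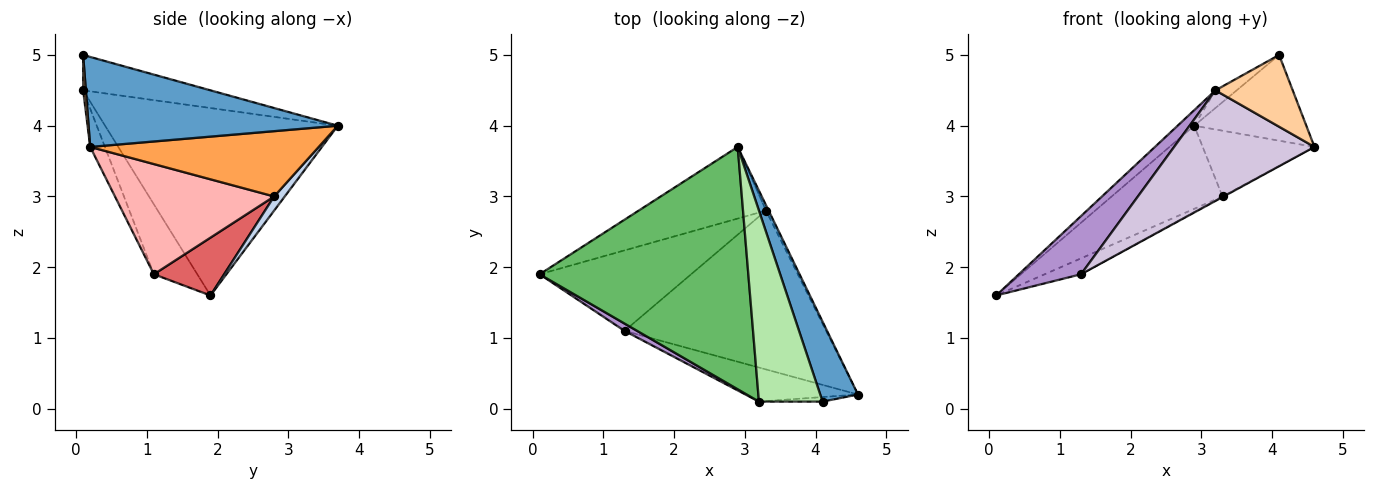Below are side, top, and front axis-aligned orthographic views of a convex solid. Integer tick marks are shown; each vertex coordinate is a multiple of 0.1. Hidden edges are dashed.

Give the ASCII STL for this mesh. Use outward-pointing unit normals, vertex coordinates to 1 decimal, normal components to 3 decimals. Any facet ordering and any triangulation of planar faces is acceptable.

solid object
 facet normal 0.852 0.383 0.357
  outer loop
   vertex 4.1 0.1 5.0
   vertex 4.6 0.2 3.7
   vertex 2.9 3.7 4.0
  endloop
 endfacet
 facet normal 0.072 0.756 -0.651
  outer loop
   vertex 3.3 2.8 3.0
   vertex 0.1 1.9 1.6
   vertex 2.9 3.7 4.0
  endloop
 endfacet
 facet normal 0.898 0.439 -0.036
  outer loop
   vertex 3.3 2.8 3.0
   vertex 2.9 3.7 4.0
   vertex 4.6 0.2 3.7
  endloop
 endfacet
 facet normal 0.035 -0.997 -0.063
  outer loop
   vertex 3.2 0.1 4.5
   vertex 4.6 0.2 3.7
   vertex 4.1 0.1 5.0
  endloop
 endfacet
 facet normal -0.668 0.048 0.743
  outer loop
   vertex 3.2 0.1 4.5
   vertex 2.9 3.7 4.0
   vertex 0.1 1.9 1.6
  endloop
 endfacet
 facet normal -0.484 0.081 0.871
  outer loop
   vertex 3.2 0.1 4.5
   vertex 4.1 0.1 5.0
   vertex 2.9 3.7 4.0
  endloop
 endfacet
 facet normal 0.351 0.182 -0.919
  outer loop
   vertex 1.3 1.1 1.9
   vertex 0.1 1.9 1.6
   vertex 3.3 2.8 3.0
  endloop
 endfacet
 facet normal 0.480 0.004 -0.877
  outer loop
   vertex 1.3 1.1 1.9
   vertex 3.3 2.8 3.0
   vertex 4.6 0.2 3.7
  endloop
 endfacet
 facet normal -0.569 -0.816 0.102
  outer loop
   vertex 1.3 1.1 1.9
   vertex 3.2 0.1 4.5
   vertex 0.1 1.9 1.6
  endloop
 endfacet
 facet normal -0.100 -0.951 -0.293
  outer loop
   vertex 1.3 1.1 1.9
   vertex 4.6 0.2 3.7
   vertex 3.2 0.1 4.5
  endloop
 endfacet
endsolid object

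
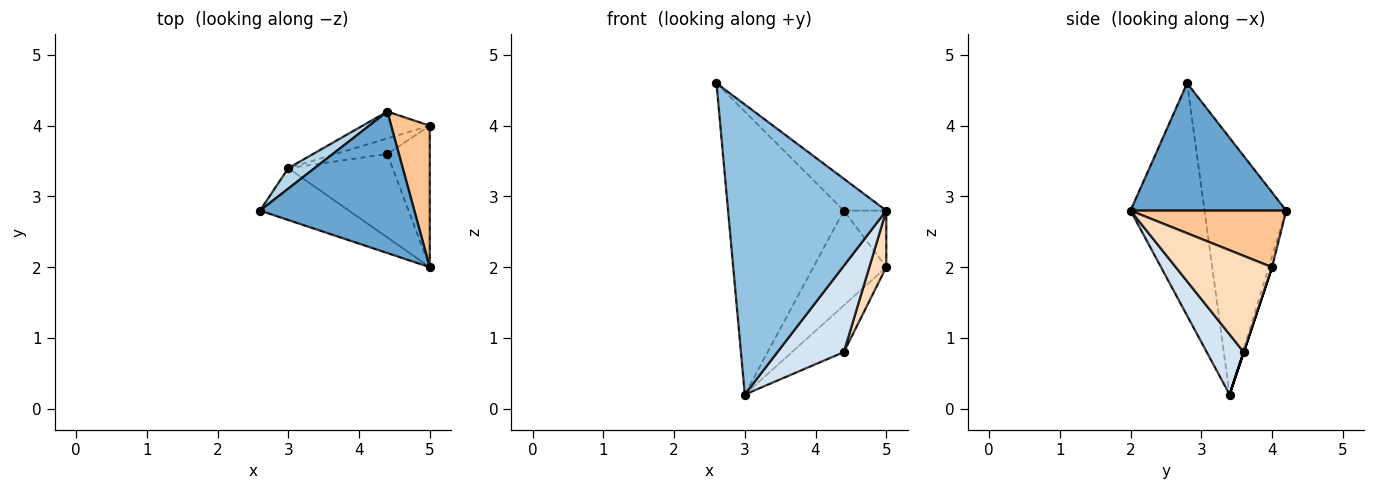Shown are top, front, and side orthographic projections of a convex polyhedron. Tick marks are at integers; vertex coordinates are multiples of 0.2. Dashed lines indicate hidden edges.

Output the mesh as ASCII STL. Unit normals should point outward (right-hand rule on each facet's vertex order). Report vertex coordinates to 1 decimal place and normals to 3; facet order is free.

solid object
 facet normal 0.627 0.171 0.760
  outer loop
   vertex 4.4 4.2 2.8
   vertex 2.6 2.8 4.6
   vertex 5.0 2.0 2.8
  endloop
 endfacet
 facet normal -0.418 -0.894 -0.160
  outer loop
   vertex 3.0 3.4 0.2
   vertex 5.0 2.0 2.8
   vertex 2.6 2.8 4.6
  endloop
 endfacet
 facet normal -0.576 0.816 0.059
  outer loop
   vertex 3.0 3.4 0.2
   vertex 2.6 2.8 4.6
   vertex 4.4 4.2 2.8
  endloop
 endfacet
 facet normal 0.372 -0.667 -0.645
  outer loop
   vertex 4.4 3.6 0.8
   vertex 5.0 2.0 2.8
   vertex 3.0 3.4 0.2
  endloop
 endfacet
 facet normal -0.043 0.961 -0.273
  outer loop
   vertex 5.0 4.0 2.0
   vertex 3.0 3.4 0.2
   vertex 4.4 4.2 2.8
  endloop
 endfacet
 facet normal 0.000 0.949 -0.316
  outer loop
   vertex 5.0 4.0 2.0
   vertex 4.4 3.6 0.8
   vertex 3.0 3.4 0.2
  endloop
 endfacet
 facet normal 0.806 0.220 0.550
  outer loop
   vertex 5.0 4.0 2.0
   vertex 4.4 4.2 2.8
   vertex 5.0 2.0 2.8
  endloop
 endfacet
 facet normal 0.903 -0.159 -0.398
  outer loop
   vertex 5.0 4.0 2.0
   vertex 5.0 2.0 2.8
   vertex 4.4 3.6 0.8
  endloop
 endfacet
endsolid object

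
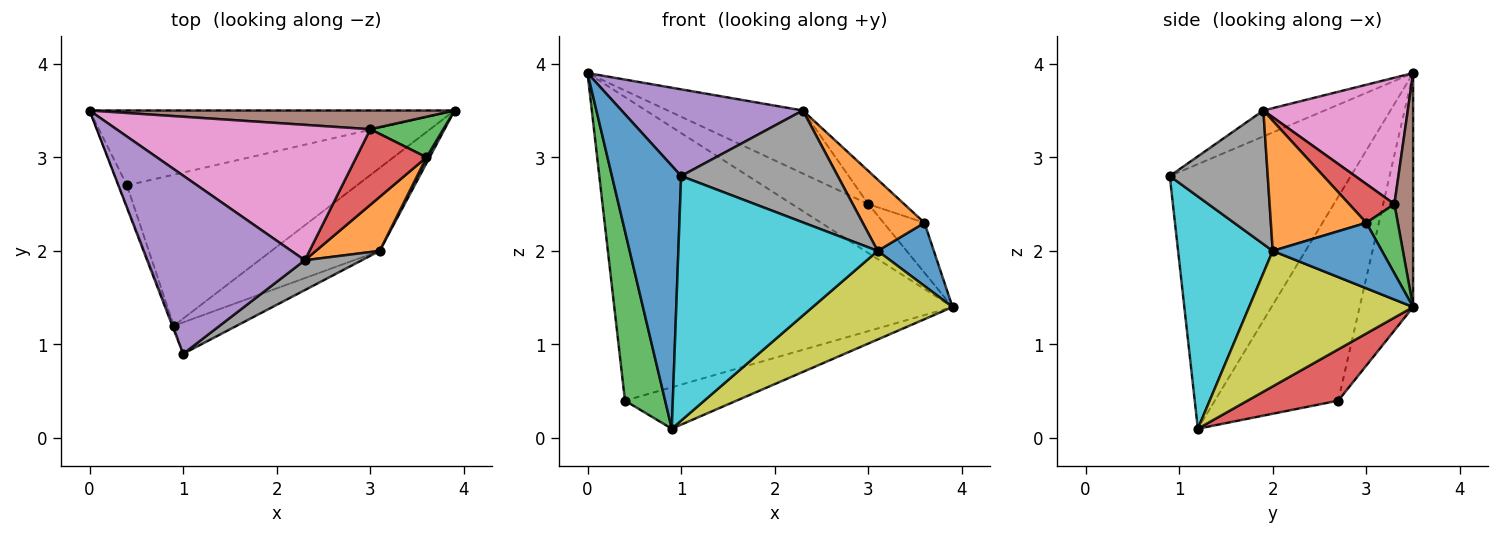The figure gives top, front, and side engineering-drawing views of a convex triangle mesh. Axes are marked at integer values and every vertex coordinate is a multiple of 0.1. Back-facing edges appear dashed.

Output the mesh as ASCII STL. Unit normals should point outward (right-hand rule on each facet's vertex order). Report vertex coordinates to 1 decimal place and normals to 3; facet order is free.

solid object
 facet normal -0.934 -0.357 -0.005
  outer loop
   vertex 0.9 1.2 0.1
   vertex 1.0 0.9 2.8
   vertex 0.0 3.5 3.9
  endloop
 endfacet
 facet normal -0.152 0.960 -0.237
  outer loop
   vertex 0.4 2.7 0.4
   vertex 0.0 3.5 3.9
   vertex 3.9 3.5 1.4
  endloop
 endfacet
 facet normal -0.950 -0.309 -0.038
  outer loop
   vertex 0.4 2.7 0.4
   vertex 0.9 1.2 0.1
   vertex 0.0 3.5 3.9
  endloop
 endfacet
 facet normal 0.210 0.259 -0.943
  outer loop
   vertex 0.4 2.7 0.4
   vertex 3.9 3.5 1.4
   vertex 0.9 1.2 0.1
  endloop
 endfacet
 facet normal -0.146 -0.433 0.890
  outer loop
   vertex 2.3 1.9 3.5
   vertex 0.0 3.5 3.9
   vertex 1.0 0.9 2.8
  endloop
 endfacet
 facet normal 0.223 0.910 0.348
  outer loop
   vertex 3.0 3.3 2.5
   vertex 3.9 3.5 1.4
   vertex 0.0 3.5 3.9
  endloop
 endfacet
 facet normal 0.411 0.385 0.826
  outer loop
   vertex 3.0 3.3 2.5
   vertex 0.0 3.5 3.9
   vertex 2.3 1.9 3.5
  endloop
 endfacet
 facet normal 0.517 -0.827 0.221
  outer loop
   vertex 3.1 2.0 2.0
   vertex 2.3 1.9 3.5
   vertex 1.0 0.9 2.8
  endloop
 endfacet
 facet normal 0.650 -0.555 -0.519
  outer loop
   vertex 3.1 2.0 2.0
   vertex 0.9 1.2 0.1
   vertex 3.9 3.5 1.4
  endloop
 endfacet
 facet normal 0.426 -0.897 -0.115
  outer loop
   vertex 3.1 2.0 2.0
   vertex 1.0 0.9 2.8
   vertex 0.9 1.2 0.1
  endloop
 endfacet
 facet normal 0.888 -0.457 0.042
  outer loop
   vertex 3.6 3.0 2.3
   vertex 3.1 2.0 2.0
   vertex 3.9 3.5 1.4
  endloop
 endfacet
 facet normal 0.776 -0.502 0.381
  outer loop
   vertex 3.6 3.0 2.3
   vertex 2.3 1.9 3.5
   vertex 3.1 2.0 2.0
  endloop
 endfacet
 facet normal 0.513 0.666 0.541
  outer loop
   vertex 3.6 3.0 2.3
   vertex 3.9 3.5 1.4
   vertex 3.0 3.3 2.5
  endloop
 endfacet
 facet normal 0.451 0.358 0.817
  outer loop
   vertex 3.6 3.0 2.3
   vertex 3.0 3.3 2.5
   vertex 2.3 1.9 3.5
  endloop
 endfacet
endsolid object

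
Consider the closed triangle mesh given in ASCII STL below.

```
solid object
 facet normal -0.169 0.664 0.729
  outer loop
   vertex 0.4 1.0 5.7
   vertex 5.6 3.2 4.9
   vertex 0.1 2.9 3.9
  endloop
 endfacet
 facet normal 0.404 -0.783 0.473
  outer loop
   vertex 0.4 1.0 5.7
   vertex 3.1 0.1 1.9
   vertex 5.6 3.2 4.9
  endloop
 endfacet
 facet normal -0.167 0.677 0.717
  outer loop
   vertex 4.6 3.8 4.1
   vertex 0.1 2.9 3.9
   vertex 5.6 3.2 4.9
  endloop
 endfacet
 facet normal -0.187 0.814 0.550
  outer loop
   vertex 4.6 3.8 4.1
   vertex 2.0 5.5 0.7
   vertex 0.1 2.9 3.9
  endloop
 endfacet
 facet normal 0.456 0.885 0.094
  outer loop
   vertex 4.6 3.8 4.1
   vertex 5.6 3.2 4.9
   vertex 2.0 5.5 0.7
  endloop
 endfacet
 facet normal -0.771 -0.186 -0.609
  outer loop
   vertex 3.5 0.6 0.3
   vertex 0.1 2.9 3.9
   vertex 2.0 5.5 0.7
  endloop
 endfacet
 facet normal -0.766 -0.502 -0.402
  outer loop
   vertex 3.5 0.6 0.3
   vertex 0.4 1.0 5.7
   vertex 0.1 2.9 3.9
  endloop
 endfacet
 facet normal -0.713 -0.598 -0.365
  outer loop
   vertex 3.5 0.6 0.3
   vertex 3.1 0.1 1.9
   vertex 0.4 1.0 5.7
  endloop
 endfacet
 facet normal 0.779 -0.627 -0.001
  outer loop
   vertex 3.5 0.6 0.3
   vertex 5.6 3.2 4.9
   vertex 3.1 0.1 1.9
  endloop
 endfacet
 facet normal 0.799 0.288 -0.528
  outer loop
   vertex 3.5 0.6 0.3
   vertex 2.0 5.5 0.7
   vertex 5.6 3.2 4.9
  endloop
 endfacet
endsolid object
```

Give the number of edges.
15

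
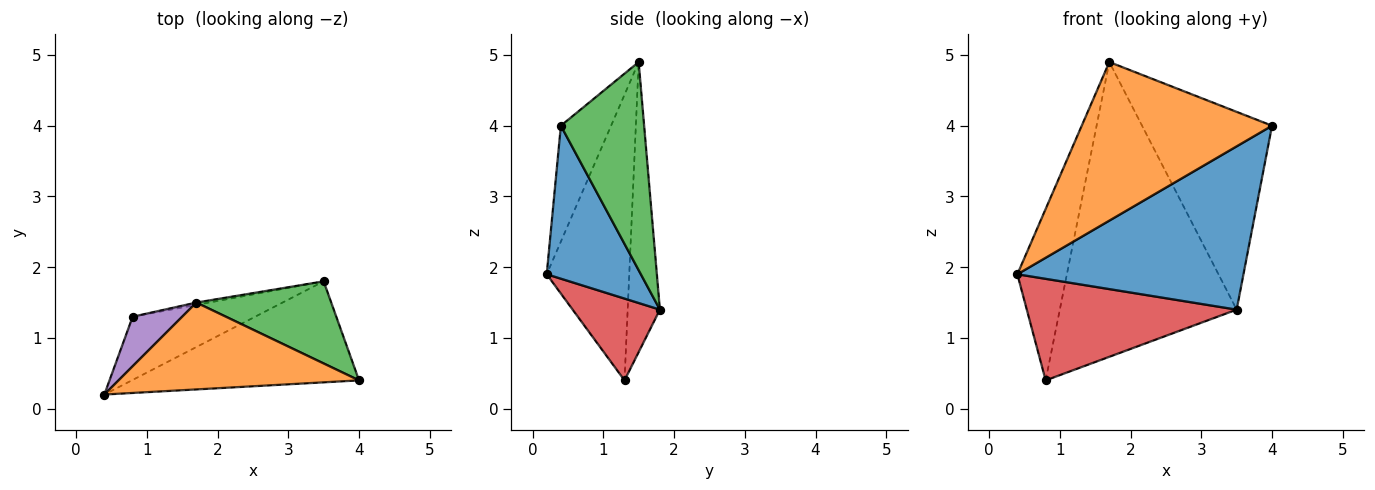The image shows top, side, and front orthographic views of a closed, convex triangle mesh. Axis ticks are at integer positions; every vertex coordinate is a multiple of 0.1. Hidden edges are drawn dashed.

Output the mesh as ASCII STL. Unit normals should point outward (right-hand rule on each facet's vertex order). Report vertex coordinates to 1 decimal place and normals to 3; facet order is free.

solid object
 facet normal 0.334 -0.802 -0.496
  outer loop
   vertex 3.5 1.8 1.4
   vertex 4.0 0.4 4.0
   vertex 0.4 0.2 1.9
  endloop
 endfacet
 facet normal -0.226 -0.854 0.468
  outer loop
   vertex 1.7 1.5 4.9
   vertex 0.4 0.2 1.9
   vertex 4.0 0.4 4.0
  endloop
 endfacet
 facet normal 0.509 0.795 0.330
  outer loop
   vertex 1.7 1.5 4.9
   vertex 4.0 0.4 4.0
   vertex 3.5 1.8 1.4
  endloop
 endfacet
 facet normal 0.333 -0.801 -0.498
  outer loop
   vertex 0.8 1.3 0.4
   vertex 3.5 1.8 1.4
   vertex 0.4 0.2 1.9
  endloop
 endfacet
 facet normal -0.848 0.509 0.147
  outer loop
   vertex 0.8 1.3 0.4
   vertex 0.4 0.2 1.9
   vertex 1.7 1.5 4.9
  endloop
 endfacet
 facet normal -0.179 0.984 -0.008
  outer loop
   vertex 0.8 1.3 0.4
   vertex 1.7 1.5 4.9
   vertex 3.5 1.8 1.4
  endloop
 endfacet
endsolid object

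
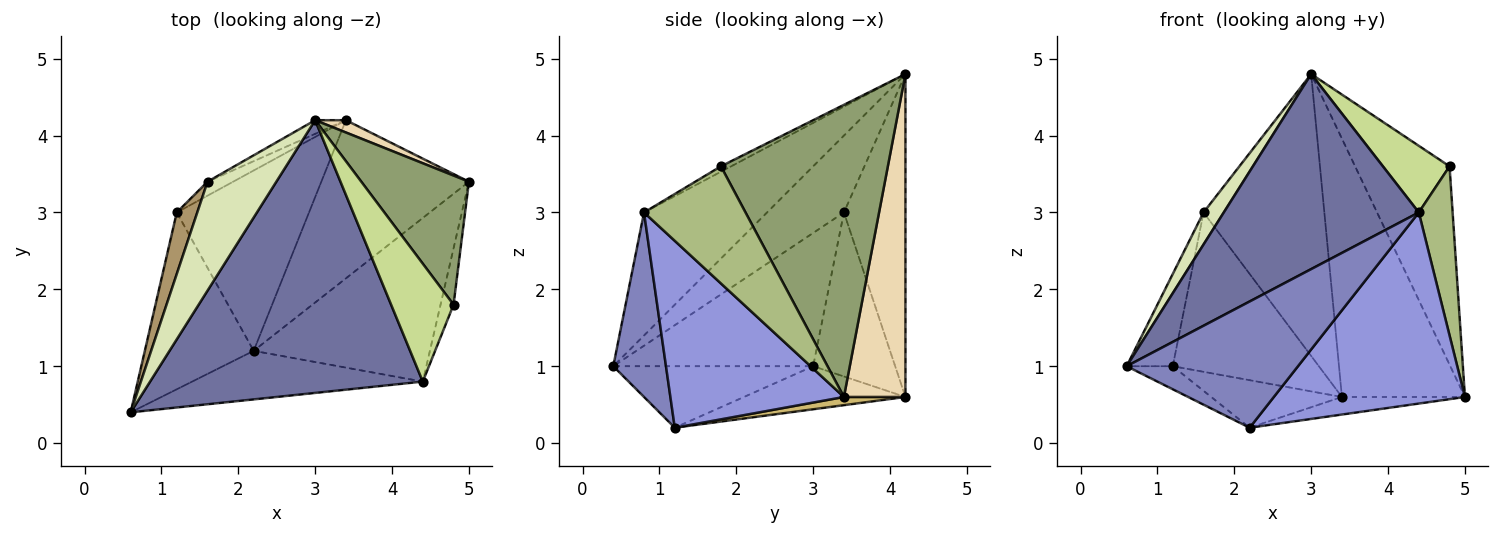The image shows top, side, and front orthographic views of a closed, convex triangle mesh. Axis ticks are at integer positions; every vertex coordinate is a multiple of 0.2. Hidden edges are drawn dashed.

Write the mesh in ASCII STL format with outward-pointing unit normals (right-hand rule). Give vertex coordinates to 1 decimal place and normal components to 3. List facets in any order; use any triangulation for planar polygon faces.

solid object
 facet normal -0.344 -0.546 0.764
  outer loop
   vertex 4.4 0.8 3.0
   vertex 3.0 4.2 4.8
   vertex 0.6 0.4 1.0
  endloop
 endfacet
 facet normal 0.276 -0.897 -0.345
  outer loop
   vertex 4.4 0.8 3.0
   vertex 0.6 0.4 1.0
   vertex 2.2 1.2 0.2
  endloop
 endfacet
 facet normal 0.568 -0.625 -0.535
  outer loop
   vertex 4.4 0.8 3.0
   vertex 2.2 1.2 0.2
   vertex 5.0 3.4 0.6
  endloop
 endfacet
 facet normal -0.489 0.113 -0.865
  outer loop
   vertex 1.2 3.0 1.0
   vertex 2.2 1.2 0.2
   vertex 0.6 0.4 1.0
  endloop
 endfacet
 facet normal 0.829 0.469 0.305
  outer loop
   vertex 4.8 1.8 3.6
   vertex 5.0 3.4 0.6
   vertex 3.0 4.2 4.8
  endloop
 endfacet
 facet normal 0.943 -0.314 -0.105
  outer loop
   vertex 4.8 1.8 3.6
   vertex 4.4 0.8 3.0
   vertex 5.0 3.4 0.6
  endloop
 endfacet
 facet normal -0.075 -0.491 0.868
  outer loop
   vertex 4.8 1.8 3.6
   vertex 3.0 4.2 4.8
   vertex 4.4 0.8 3.0
  endloop
 endfacet
 facet normal -0.731 -0.192 0.654
  outer loop
   vertex 1.6 3.4 3.0
   vertex 0.6 0.4 1.0
   vertex 3.0 4.2 4.8
  endloop
 endfacet
 facet normal -0.964 0.222 0.148
  outer loop
   vertex 1.6 3.4 3.0
   vertex 1.2 3.0 1.0
   vertex 0.6 0.4 1.0
  endloop
 endfacet
 facet normal 0.055 0.110 -0.992
  outer loop
   vertex 3.4 4.2 0.6
   vertex 5.0 3.4 0.6
   vertex 2.2 1.2 0.2
  endloop
 endfacet
 facet normal -0.300 0.243 -0.922
  outer loop
   vertex 3.4 4.2 0.6
   vertex 2.2 1.2 0.2
   vertex 1.2 3.0 1.0
  endloop
 endfacet
 facet normal 0.447 0.894 0.043
  outer loop
   vertex 3.4 4.2 0.6
   vertex 3.0 4.2 4.8
   vertex 5.0 3.4 0.6
  endloop
 endfacet
 facet normal -0.453 0.890 -0.043
  outer loop
   vertex 3.4 4.2 0.6
   vertex 1.6 3.4 3.0
   vertex 3.0 4.2 4.8
  endloop
 endfacet
 facet normal -0.488 0.869 -0.076
  outer loop
   vertex 3.4 4.2 0.6
   vertex 1.2 3.0 1.0
   vertex 1.6 3.4 3.0
  endloop
 endfacet
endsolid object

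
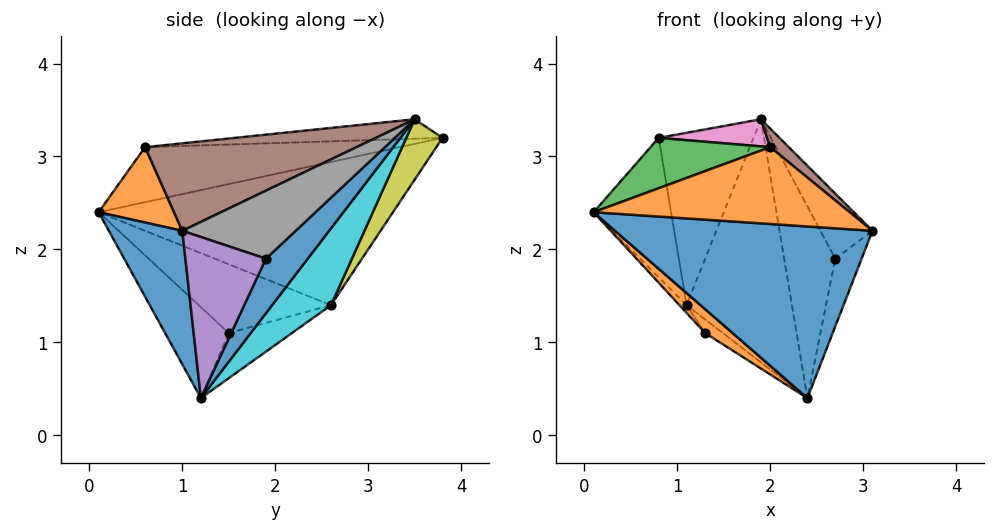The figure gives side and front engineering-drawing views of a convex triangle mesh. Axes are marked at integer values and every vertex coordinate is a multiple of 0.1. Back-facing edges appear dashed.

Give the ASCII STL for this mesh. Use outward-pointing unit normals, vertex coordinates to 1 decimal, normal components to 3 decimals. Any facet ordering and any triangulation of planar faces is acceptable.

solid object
 facet normal 0.268 -0.940 -0.209
  outer loop
   vertex 2.4 1.2 0.4
   vertex 3.1 1.0 2.2
   vertex 0.1 0.1 2.4
  endloop
 endfacet
 facet normal 0.281 -0.956 -0.081
  outer loop
   vertex 2.0 0.6 3.1
   vertex 0.1 0.1 2.4
   vertex 3.1 1.0 2.2
  endloop
 endfacet
 facet normal -0.308 -0.145 0.940
  outer loop
   vertex 2.0 0.6 3.1
   vertex 0.8 3.8 3.2
   vertex 0.1 0.1 2.4
  endloop
 endfacet
 facet normal -0.918 0.242 -0.314
  outer loop
   vertex 1.1 2.6 1.4
   vertex 0.1 0.1 2.4
   vertex 0.8 3.8 3.2
  endloop
 endfacet
 facet normal 0.901 0.295 -0.318
  outer loop
   vertex 2.7 1.9 1.9
   vertex 3.1 1.0 2.2
   vertex 2.4 1.2 0.4
  endloop
 endfacet
 facet normal 0.644 -0.057 0.763
  outer loop
   vertex 1.9 3.5 3.4
   vertex 2.0 0.6 3.1
   vertex 3.1 1.0 2.2
  endloop
 endfacet
 facet normal -0.206 -0.108 0.973
  outer loop
   vertex 1.9 3.5 3.4
   vertex 0.8 3.8 3.2
   vertex 2.0 0.6 3.1
  endloop
 endfacet
 facet normal 0.908 0.417 0.040
  outer loop
   vertex 1.9 3.5 3.4
   vertex 3.1 1.0 2.2
   vertex 2.7 1.9 1.9
  endloop
 endfacet
 facet normal 0.311 0.814 -0.491
  outer loop
   vertex 1.9 3.5 3.4
   vertex 1.1 2.6 1.4
   vertex 0.8 3.8 3.2
  endloop
 endfacet
 facet normal 0.421 0.753 -0.507
  outer loop
   vertex 1.9 3.5 3.4
   vertex 2.4 1.2 0.4
   vertex 1.1 2.6 1.4
  endloop
 endfacet
 facet normal 0.569 0.696 -0.438
  outer loop
   vertex 1.9 3.5 3.4
   vertex 2.7 1.9 1.9
   vertex 2.4 1.2 0.4
  endloop
 endfacet
 facet normal -0.567 -0.244 -0.787
  outer loop
   vertex 1.3 1.5 1.1
   vertex 2.4 1.2 0.4
   vertex 0.1 0.1 2.4
  endloop
 endfacet
 facet normal -0.756 0.041 -0.654
  outer loop
   vertex 1.3 1.5 1.1
   vertex 0.1 0.1 2.4
   vertex 1.1 2.6 1.4
  endloop
 endfacet
 facet normal -0.504 0.141 -0.852
  outer loop
   vertex 1.3 1.5 1.1
   vertex 1.1 2.6 1.4
   vertex 2.4 1.2 0.4
  endloop
 endfacet
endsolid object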